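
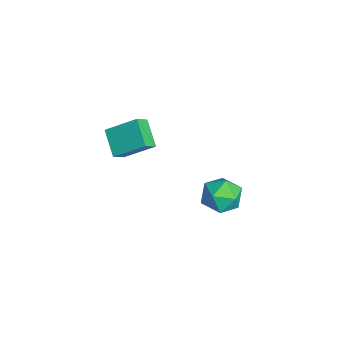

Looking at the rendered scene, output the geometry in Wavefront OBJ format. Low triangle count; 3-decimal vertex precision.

v -1.018 4.149 -1.608
v -0.348 3.872 -2.482
v -1.272 2.368 -1.238
v -0.602 2.091 -2.112
v -0.158 2.581 -1.189
v -0.001 3.682 -1.418
v -1.619 2.558 -2.302
v -1.462 3.659 -2.531
v -0.719 2.889 -2.911
v 0.184 2.903 -2.223
v -1.804 3.337 -1.497
v -0.901 3.351 -0.809
v -0.894 -2.391 3.952
v -0.485 -0.951 4.969
v -1.381 -1.846 3.376
v -0.971 -0.406 4.393
v 0.371 -2.154 3.107
v 0.781 -0.714 4.124
v -0.115 -1.609 2.531
v 0.294 -0.169 3.548
f 1 12 6
f 1 6 2
f 1 2 8
f 1 8 11
f 1 11 12
f 2 6 10
f 6 12 5
f 12 11 3
f 11 8 7
f 8 2 9
f 4 10 5
f 4 5 3
f 4 3 7
f 4 7 9
f 4 9 10
f 5 10 6
f 3 5 12
f 7 3 11
f 9 7 8
f 10 9 2
f 14 16 13
f 17 14 13
f 13 16 15
f 15 17 13
f 14 20 16
f 18 14 17
f 18 20 14
f 16 20 15
f 19 17 15
f 15 20 19
f 19 18 17
f 20 18 19



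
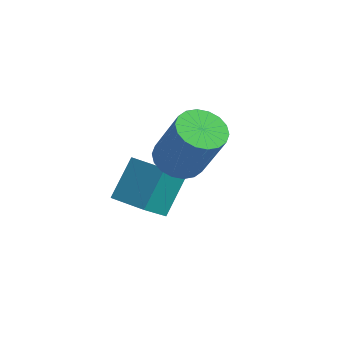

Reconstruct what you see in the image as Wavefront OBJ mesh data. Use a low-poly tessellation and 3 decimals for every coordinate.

v -0.637 -2.781 -3.121
v -0.645 -1.59 -1.88
v -0.553 -1.643 -4.213
v -0.561 -0.452 -2.972
v 0.701 -2.828 -3.068
v 0.693 -1.637 -1.827
v 0.785 -1.69 -4.16
v 0.777 -0.499 -2.919
v 1.148 -1.516 -1.206
v 1.812 -0.986 -1.506
v 2.795 -1.115 0.447
v 2.132 -1.644 0.746
v 1.549 -0.724 -1.356
v 2.533 -0.853 0.597
v 1.207 -0.618 -1.177
v 2.19 -0.747 0.776
v 0.853 -0.69 -1.003
v 1.837 -0.819 0.949
v 0.558 -0.925 -0.87
v 1.541 -1.054 1.083
v 0.38 -1.278 -0.803
v 1.363 -1.407 1.149
v 0.353 -1.677 -0.817
v 1.337 -1.806 1.136
v 0.485 -2.045 -0.907
v 1.468 -2.174 1.046
v 0.747 -2.307 -1.057
v 1.731 -2.436 0.896
v 1.09 -2.413 -1.236
v 2.073 -2.542 0.717
v 1.443 -2.341 -1.409
v 2.427 -2.47 0.543
v 1.739 -2.106 -1.543
v 2.722 -2.235 0.41
v 1.917 -1.753 -1.609
v 2.9 -1.882 0.343
v 1.943 -1.354 -1.596
v 2.927 -1.483 0.357
f 2 4 1
f 5 2 1
f 1 4 3
f 3 5 1
f 2 8 4
f 6 2 5
f 6 8 2
f 4 8 3
f 7 5 3
f 3 8 7
f 7 6 5
f 8 6 7
f 10 9 13
f 10 13 11
f 11 13 14
f 11 14 12
f 13 9 15
f 13 15 14
f 14 15 16
f 14 16 12
f 15 9 17
f 15 17 16
f 16 17 18
f 16 18 12
f 17 9 19
f 17 19 18
f 18 19 20
f 18 20 12
f 19 9 21
f 19 21 20
f 20 21 22
f 20 22 12
f 21 9 23
f 21 23 22
f 22 23 24
f 22 24 12
f 23 9 25
f 23 25 24
f 24 25 26
f 24 26 12
f 25 9 27
f 25 27 26
f 26 27 28
f 26 28 12
f 27 9 29
f 27 29 28
f 28 29 30
f 28 30 12
f 29 9 31
f 29 31 30
f 30 31 32
f 30 32 12
f 31 9 33
f 31 33 32
f 32 33 34
f 32 34 12
f 33 9 35
f 33 35 34
f 34 35 36
f 34 36 12
f 35 9 37
f 35 37 36
f 36 37 38
f 36 38 12
f 37 9 10
f 37 10 38
f 38 10 11
f 38 11 12



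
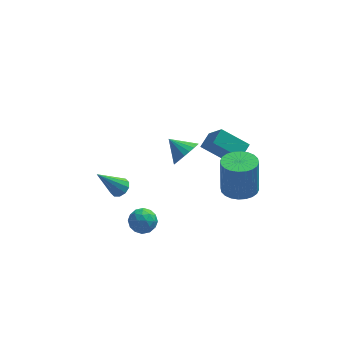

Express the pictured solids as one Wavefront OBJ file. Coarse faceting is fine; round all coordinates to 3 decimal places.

v 1.515 2.514 -1.157
v 1.922 2.252 -0.34
v 0.605 3.266 -0.463
v 2.124 2.579 -0.431
v 2.22 2.896 -0.647
v 2.194 3.146 -0.952
v 2.051 3.287 -1.292
v 1.815 3.294 -1.609
v 1.528 3.167 -1.848
v 1.238 2.926 -1.967
v 0.996 2.615 -1.947
v 0.844 2.285 -1.79
v 0.808 1.996 -1.523
v 0.894 1.796 -1.194
v 1.088 1.72 -0.858
v 1.355 1.782 -0.574
v 1.651 1.97 -0.391
v -2.246 -0.226 -1.089
v -1.767 -0.524 -0.81
v -3.454 -0.594 0.589
v -1.747 -0.148 -0.713
v -1.918 0.199 -0.76
v -2.215 0.383 -0.933
v -2.523 0.334 -1.166
v -2.726 0.072 -1.369
v -2.745 -0.305 -1.466
v -2.574 -0.652 -1.418
v -2.278 -0.836 -1.246
v -1.97 -0.787 -1.013
v 3.82 -3.455 1.784
v 4.795 -3.625 1.815
v 4.774 -3.354 3.908
v 3.8 -3.185 3.876
v 4.787 -3.242 1.766
v 4.766 -2.971 3.858
v 4.631 -2.891 1.719
v 4.61 -2.621 3.811
v 4.352 -2.627 1.682
v 4.332 -2.356 3.774
v 3.992 -2.488 1.66
v 3.972 -2.218 3.753
v 3.606 -2.497 1.658
v 3.585 -2.226 3.75
v 3.253 -2.652 1.674
v 3.232 -2.381 3.767
v 2.986 -2.929 1.707
v 2.965 -2.658 3.8
v 2.846 -3.286 1.752
v 2.825 -3.015 3.845
v 2.854 -3.669 1.802
v 2.833 -3.398 3.894
v 3.01 -4.019 1.849
v 2.989 -3.749 3.941
v 3.288 -4.284 1.886
v 3.268 -4.013 3.978
v 3.648 -4.422 1.907
v 3.628 -4.152 4
v 4.035 -4.414 1.91
v 4.014 -4.143 4.002
v 4.388 -4.259 1.893
v 4.367 -3.988 3.986
v 4.655 -3.982 1.86
v 4.634 -3.711 3.953
v -1.031 -1.052 -2.164
v -0.427 -1.627 -2.275
v -1.793 -1.673 -3.105
v -1.189 -2.248 -3.216
v -1.626 -2.23 -2.497
v -1.155 -1.846 -1.916
v -1.065 -1.454 -3.464
v -0.594 -1.07 -2.883
v -0.448 -1.875 -3.078
v -0.794 -2.355 -2.481
v -1.426 -0.945 -2.899
v -1.772 -1.425 -2.302
v -0.662 -1.285 -2.137
v -1.558 -2.015 -3.243
v -1.815 -2.005 -2.821
v -1.46 -2.342 -2.886
v -1.09 -1.414 -1.926
v -0.735 -1.752 -1.991
v -1.44 -2.106 -2.122
v -1.485 -1.548 -3.389
v -1.13 -1.886 -3.454
v -0.76 -0.958 -2.494
v -0.405 -1.295 -2.559
v -0.78 -1.194 -3.258
v -0.319 -1.768 -2.674
v -0.767 -2.133 -3.227
v -0.694 -1.667 -3.373
v -0.417 -1.441 -3.031
v -0.523 -2.051 -2.323
v -0.971 -2.416 -2.876
v -1.228 -2.405 -2.454
v -0.951 -2.18 -2.112
v -0.535 -2.196 -2.795
v -1.249 -0.884 -2.504
v -1.697 -1.249 -3.057
v -1.269 -1.12 -3.268
v -0.992 -0.895 -2.926
v -1.453 -1.167 -2.153
v -1.901 -1.532 -2.706
v -1.803 -1.859 -2.349
v -1.526 -1.633 -2.007
v -1.685 -1.104 -2.585
v 4.483 1.958 -1.16
v 2.973 2.494 -0.196
v 3.908 3.211 -2.757
v 2.398 3.747 -1.793
v 5.022 2.733 -0.747
v 3.512 3.269 0.217
v 4.447 3.986 -2.344
v 2.937 4.522 -1.38
f 2 1 4
f 2 4 3
f 4 1 5
f 4 5 3
f 5 1 6
f 5 6 3
f 6 1 7
f 6 7 3
f 7 1 8
f 7 8 3
f 8 1 9
f 8 9 3
f 9 1 10
f 9 10 3
f 10 1 11
f 10 11 3
f 11 1 12
f 11 12 3
f 12 1 13
f 12 13 3
f 13 1 14
f 13 14 3
f 14 1 15
f 14 15 3
f 15 1 16
f 15 16 3
f 16 1 17
f 16 17 3
f 17 1 2
f 17 2 3
f 19 18 21
f 19 21 20
f 21 18 22
f 21 22 20
f 22 18 23
f 22 23 20
f 23 18 24
f 23 24 20
f 24 18 25
f 24 25 20
f 25 18 26
f 25 26 20
f 26 18 27
f 26 27 20
f 27 18 28
f 27 28 20
f 28 18 29
f 28 29 20
f 29 18 19
f 29 19 20
f 31 30 34
f 31 34 32
f 32 34 35
f 32 35 33
f 34 30 36
f 34 36 35
f 35 36 37
f 35 37 33
f 36 30 38
f 36 38 37
f 37 38 39
f 37 39 33
f 38 30 40
f 38 40 39
f 39 40 41
f 39 41 33
f 40 30 42
f 40 42 41
f 41 42 43
f 41 43 33
f 42 30 44
f 42 44 43
f 43 44 45
f 43 45 33
f 44 30 46
f 44 46 45
f 45 46 47
f 45 47 33
f 46 30 48
f 46 48 47
f 47 48 49
f 47 49 33
f 48 30 50
f 48 50 49
f 49 50 51
f 49 51 33
f 50 30 52
f 50 52 51
f 51 52 53
f 51 53 33
f 52 30 54
f 52 54 53
f 53 54 55
f 53 55 33
f 54 30 56
f 54 56 55
f 55 56 57
f 55 57 33
f 56 30 58
f 56 58 57
f 57 58 59
f 57 59 33
f 58 30 60
f 58 60 59
f 59 60 61
f 59 61 33
f 60 30 62
f 60 62 61
f 61 62 63
f 61 63 33
f 62 30 31
f 62 31 63
f 63 31 32
f 63 32 33
f 64 101 80
f 101 75 104
f 80 104 69
f 101 104 80
f 64 80 76
f 80 69 81
f 76 81 65
f 80 81 76
f 64 76 85
f 76 65 86
f 85 86 71
f 76 86 85
f 64 85 97
f 85 71 100
f 97 100 74
f 85 100 97
f 64 97 101
f 97 74 105
f 101 105 75
f 97 105 101
f 65 81 92
f 81 69 95
f 92 95 73
f 81 95 92
f 69 104 82
f 104 75 103
f 82 103 68
f 104 103 82
f 75 105 102
f 105 74 98
f 102 98 66
f 105 98 102
f 74 100 99
f 100 71 87
f 99 87 70
f 100 87 99
f 71 86 91
f 86 65 88
f 91 88 72
f 86 88 91
f 67 93 79
f 93 73 94
f 79 94 68
f 93 94 79
f 67 79 77
f 79 68 78
f 77 78 66
f 79 78 77
f 67 77 84
f 77 66 83
f 84 83 70
f 77 83 84
f 67 84 89
f 84 70 90
f 89 90 72
f 84 90 89
f 67 89 93
f 89 72 96
f 93 96 73
f 89 96 93
f 68 94 82
f 94 73 95
f 82 95 69
f 94 95 82
f 66 78 102
f 78 68 103
f 102 103 75
f 78 103 102
f 70 83 99
f 83 66 98
f 99 98 74
f 83 98 99
f 72 90 91
f 90 70 87
f 91 87 71
f 90 87 91
f 73 96 92
f 96 72 88
f 92 88 65
f 96 88 92
f 107 109 106
f 110 107 106
f 106 109 108
f 108 110 106
f 107 113 109
f 111 107 110
f 111 113 107
f 109 113 108
f 112 110 108
f 108 113 112
f 112 111 110
f 113 111 112



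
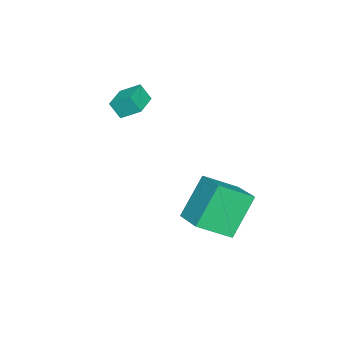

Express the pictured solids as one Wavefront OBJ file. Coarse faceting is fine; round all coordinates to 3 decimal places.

v -1.55 1.377 -2.327
v -2.668 1.765 -0.641
v -2.379 2.495 -3.135
v -3.498 2.884 -1.449
v -0.422 2.556 -1.851
v -1.541 2.945 -0.165
v -1.252 3.675 -2.659
v -2.37 4.063 -0.973
v -3.672 -2.234 2.453
v -3.792 -1.411 2.97
v -3.744 -1.796 1.74
v -3.864 -0.973 2.257
v -2.436 -2.047 2.443
v -2.556 -1.224 2.96
v -2.508 -1.609 1.73
v -2.628 -0.786 2.247
f 2 4 1
f 5 2 1
f 1 4 3
f 3 5 1
f 2 8 4
f 6 2 5
f 6 8 2
f 4 8 3
f 7 5 3
f 3 8 7
f 7 6 5
f 8 6 7
f 10 12 9
f 13 10 9
f 9 12 11
f 11 13 9
f 10 16 12
f 14 10 13
f 14 16 10
f 12 16 11
f 15 13 11
f 11 16 15
f 15 14 13
f 16 14 15



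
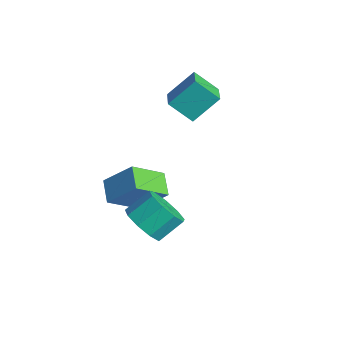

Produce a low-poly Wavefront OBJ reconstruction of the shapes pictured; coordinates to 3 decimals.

v 1.594 -4.269 -1.32
v 2.039 -3.683 -2.097
v 2.071 -2.566 -1.237
v 1.626 -3.151 -0.46
v 1.31 -3.635 -2.133
v 1.341 -2.517 -1.274
v 0.714 -3.883 -1.789
v 0.745 -2.766 -0.93
v 0.529 -4.312 -1.225
v 0.561 -3.194 -0.366
v 0.844 -4.72 -0.706
v 0.875 -3.603 0.154
v 1.509 -4.918 -0.473
v 1.54 -3.8 0.386
v 2.214 -4.811 -0.637
v 2.246 -3.694 0.223
v 2.63 -4.451 -1.12
v 2.661 -3.334 -0.261
v 2.561 -4.005 -1.697
v 2.592 -2.888 -0.837
v -2.333 -2.531 -3.968
v -2.274 -4.123 -2.861
v -3.426 -2.189 -3.418
v -3.367 -3.782 -2.312
v -1.373 -1.578 -2.648
v -1.314 -3.171 -1.542
v -2.466 -1.237 -2.099
v -2.407 -2.829 -0.992
v -3.843 0.837 0.415
v -4.568 -0.018 1.397
v -3.649 2.076 1.637
v -4.373 1.22 2.619
v -2.587 0.24 0.821
v -3.311 -0.616 1.803
v -2.392 1.478 2.043
v -3.117 0.623 3.025
f 2 1 5
f 2 5 3
f 3 5 6
f 3 6 4
f 5 1 7
f 5 7 6
f 6 7 8
f 6 8 4
f 7 1 9
f 7 9 8
f 8 9 10
f 8 10 4
f 9 1 11
f 9 11 10
f 10 11 12
f 10 12 4
f 11 1 13
f 11 13 12
f 12 13 14
f 12 14 4
f 13 1 15
f 13 15 14
f 14 15 16
f 14 16 4
f 15 1 17
f 15 17 16
f 16 17 18
f 16 18 4
f 17 1 19
f 17 19 18
f 18 19 20
f 18 20 4
f 19 1 2
f 19 2 20
f 20 2 3
f 20 3 4
f 22 24 21
f 25 22 21
f 21 24 23
f 23 25 21
f 22 28 24
f 26 22 25
f 26 28 22
f 24 28 23
f 27 25 23
f 23 28 27
f 27 26 25
f 28 26 27
f 30 32 29
f 33 30 29
f 29 32 31
f 31 33 29
f 30 36 32
f 34 30 33
f 34 36 30
f 32 36 31
f 35 33 31
f 31 36 35
f 35 34 33
f 36 34 35



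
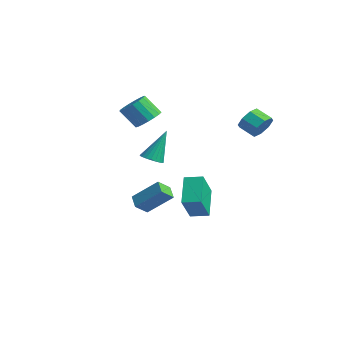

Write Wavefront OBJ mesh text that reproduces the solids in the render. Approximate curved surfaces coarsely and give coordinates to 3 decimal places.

v 3.961 -4.025 1.791
v 4.63 -4.173 1.872
v 3.939 -3.075 3.709
v 4.643 -3.932 1.753
v 4.553 -3.705 1.639
v 4.372 -3.527 1.549
v 4.129 -3.425 1.496
v 3.86 -3.414 1.487
v 3.606 -3.496 1.525
v 3.407 -3.659 1.604
v 3.291 -3.877 1.711
v 3.278 -4.118 1.83
v 3.369 -4.345 1.943
v 3.549 -4.523 2.034
v 3.793 -4.625 2.087
v 4.062 -4.636 2.095
v 4.315 -4.554 2.057
v 4.515 -4.391 1.979
v -2.637 2.42 -4.231
v -1.752 1.32 -2.557
v -1.875 3.279 -4.07
v -0.99 2.179 -2.396
v -1.27 1.461 -5.584
v -0.385 0.361 -3.91
v -0.508 2.32 -5.423
v 0.377 1.22 -3.749
v 3.48 3.37 2.705
v 3.728 3.773 3.435
v 2.848 3.353 3.966
v 2.6 2.95 3.235
v 3.324 4.148 3.062
v 2.444 3.728 3.593
v 3.011 4.067 2.48
v 2.131 3.648 3.01
v 2.973 3.579 2.029
v 2.093 3.159 2.56
v 3.232 2.967 1.974
v 2.352 2.547 2.505
v 3.636 2.592 2.347
v 2.756 2.172 2.878
v 3.949 2.672 2.93
v 3.069 2.253 3.46
v 3.987 3.161 3.38
v 3.107 2.741 3.911
v -3.031 -0.308 1.992
v -2.365 0.033 2.561
v -3.043 -0.671 3.777
v -3.709 -1.012 3.208
v -2.684 0.35 2.567
v -3.362 -0.354 3.782
v -3.082 0.516 2.441
v -3.761 -0.187 3.656
v -3.469 0.494 2.212
v -4.147 -0.21 3.428
v -3.756 0.288 1.933
v -4.434 -0.416 3.149
v -3.876 -0.055 1.667
v -4.554 -0.759 2.883
v -3.803 -0.456 1.476
v -4.481 -1.159 2.692
v -3.553 -0.823 1.403
v -4.231 -1.526 2.619
v -3.183 -1.072 1.465
v -3.861 -1.775 2.681
v -2.779 -1.146 1.648
v -3.457 -1.849 2.864
v -2.432 -1.028 1.909
v -3.11 -1.732 3.125
v -2.223 -0.745 2.19
v -2.901 -1.449 3.406
v -2.198 -0.362 2.425
v -2.876 -1.066 3.641
v 0.555 -2.62 -2.944
v 0.651 -3.448 -2.306
v 1.569 -1.51 -1.657
v 1.666 -2.338 -1.018
v 1.374 -2.862 -3.382
v 1.471 -3.69 -2.743
v 2.389 -1.752 -2.094
v 2.485 -2.58 -1.456
f 2 1 4
f 2 4 3
f 4 1 5
f 4 5 3
f 5 1 6
f 5 6 3
f 6 1 7
f 6 7 3
f 7 1 8
f 7 8 3
f 8 1 9
f 8 9 3
f 9 1 10
f 9 10 3
f 10 1 11
f 10 11 3
f 11 1 12
f 11 12 3
f 12 1 13
f 12 13 3
f 13 1 14
f 13 14 3
f 14 1 15
f 14 15 3
f 15 1 16
f 15 16 3
f 16 1 17
f 16 17 3
f 17 1 18
f 17 18 3
f 18 1 2
f 18 2 3
f 20 22 19
f 23 20 19
f 19 22 21
f 21 23 19
f 20 26 22
f 24 20 23
f 24 26 20
f 22 26 21
f 25 23 21
f 21 26 25
f 25 24 23
f 26 24 25
f 28 27 31
f 28 31 29
f 29 31 32
f 29 32 30
f 31 27 33
f 31 33 32
f 32 33 34
f 32 34 30
f 33 27 35
f 33 35 34
f 34 35 36
f 34 36 30
f 35 27 37
f 35 37 36
f 36 37 38
f 36 38 30
f 37 27 39
f 37 39 38
f 38 39 40
f 38 40 30
f 39 27 41
f 39 41 40
f 40 41 42
f 40 42 30
f 41 27 43
f 41 43 42
f 42 43 44
f 42 44 30
f 43 27 28
f 43 28 44
f 44 28 29
f 44 29 30
f 46 45 49
f 46 49 47
f 47 49 50
f 47 50 48
f 49 45 51
f 49 51 50
f 50 51 52
f 50 52 48
f 51 45 53
f 51 53 52
f 52 53 54
f 52 54 48
f 53 45 55
f 53 55 54
f 54 55 56
f 54 56 48
f 55 45 57
f 55 57 56
f 56 57 58
f 56 58 48
f 57 45 59
f 57 59 58
f 58 59 60
f 58 60 48
f 59 45 61
f 59 61 60
f 60 61 62
f 60 62 48
f 61 45 63
f 61 63 62
f 62 63 64
f 62 64 48
f 63 45 65
f 63 65 64
f 64 65 66
f 64 66 48
f 65 45 67
f 65 67 66
f 66 67 68
f 66 68 48
f 67 45 69
f 67 69 68
f 68 69 70
f 68 70 48
f 69 45 71
f 69 71 70
f 70 71 72
f 70 72 48
f 71 45 46
f 71 46 72
f 72 46 47
f 72 47 48
f 74 76 73
f 77 74 73
f 73 76 75
f 75 77 73
f 74 80 76
f 78 74 77
f 78 80 74
f 76 80 75
f 79 77 75
f 75 80 79
f 79 78 77
f 80 78 79



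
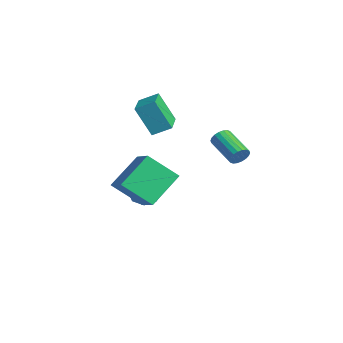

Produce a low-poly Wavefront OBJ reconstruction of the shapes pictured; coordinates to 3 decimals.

v -3.393 -1.052 1.163
v -3.982 -1.651 2.709
v -2.998 -0.216 1.637
v -3.587 -0.815 3.184
v -1.953 -1.865 1.396
v -2.542 -2.464 2.943
v -1.558 -1.029 1.871
v -2.147 -1.628 3.417
v -3.349 -1.638 -3.073
v -2.833 -0.971 -2.966
v -2.571 -2.362 -2.307
v -3.302 -0.998 -2.516
v -3.798 -1.4 -2.392
v -4.031 -1.942 -2.667
v -3.864 -2.306 -3.18
v -3.396 -2.279 -3.63
v -2.899 -1.876 -3.754
v -2.667 -1.335 -3.479
v -0.713 2.022 -0.249
v -0.493 1.807 0.219
v -2.047 1.563 0.837
v -2.267 1.778 0.369
v -0.51 2.05 0.272
v -2.064 1.806 0.89
v -0.567 2.287 0.222
v -2.121 2.043 0.84
v -0.653 2.472 0.079
v -2.207 2.228 0.697
v -0.751 2.568 -0.13
v -2.305 2.324 0.489
v -0.842 2.556 -0.361
v -2.395 2.311 0.257
v -0.907 2.438 -0.571
v -2.46 2.193 0.047
v -0.933 2.237 -0.717
v -2.487 1.993 -0.099
v -0.916 1.994 -0.77
v -2.47 1.75 -0.152
v -0.859 1.757 -0.72
v -2.413 1.513 -0.102
v -0.773 1.572 -0.577
v -2.327 1.328 0.041
v -0.675 1.476 -0.369
v -2.229 1.232 0.25
v -0.585 1.489 -0.137
v -2.138 1.244 0.481
v -0.52 1.607 0.073
v -2.073 1.362 0.691
v 1.395 -3.775 -1.038
v 0.682 -4.973 0.133
v 0.844 -2.274 0.163
v 0.132 -3.471 1.333
v 2.808 -3.869 -0.273
v 2.096 -5.066 0.897
v 2.258 -2.367 0.927
v 1.545 -3.565 2.098
f 2 4 1
f 5 2 1
f 1 4 3
f 3 5 1
f 2 8 4
f 6 2 5
f 6 8 2
f 4 8 3
f 7 5 3
f 3 8 7
f 7 6 5
f 8 6 7
f 10 9 12
f 10 12 11
f 12 9 13
f 12 13 11
f 13 9 14
f 13 14 11
f 14 9 15
f 14 15 11
f 15 9 16
f 15 16 11
f 16 9 17
f 16 17 11
f 17 9 18
f 17 18 11
f 18 9 10
f 18 10 11
f 20 19 23
f 20 23 21
f 21 23 24
f 21 24 22
f 23 19 25
f 23 25 24
f 24 25 26
f 24 26 22
f 25 19 27
f 25 27 26
f 26 27 28
f 26 28 22
f 27 19 29
f 27 29 28
f 28 29 30
f 28 30 22
f 29 19 31
f 29 31 30
f 30 31 32
f 30 32 22
f 31 19 33
f 31 33 32
f 32 33 34
f 32 34 22
f 33 19 35
f 33 35 34
f 34 35 36
f 34 36 22
f 35 19 37
f 35 37 36
f 36 37 38
f 36 38 22
f 37 19 39
f 37 39 38
f 38 39 40
f 38 40 22
f 39 19 41
f 39 41 40
f 40 41 42
f 40 42 22
f 41 19 43
f 41 43 42
f 42 43 44
f 42 44 22
f 43 19 45
f 43 45 44
f 44 45 46
f 44 46 22
f 45 19 47
f 45 47 46
f 46 47 48
f 46 48 22
f 47 19 20
f 47 20 48
f 48 20 21
f 48 21 22
f 50 52 49
f 53 50 49
f 49 52 51
f 51 53 49
f 50 56 52
f 54 50 53
f 54 56 50
f 52 56 51
f 55 53 51
f 51 56 55
f 55 54 53
f 56 54 55



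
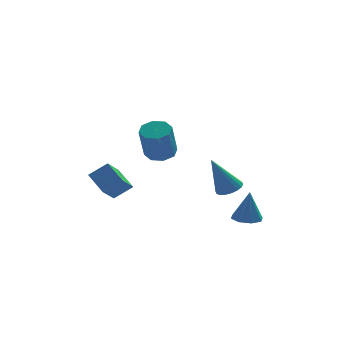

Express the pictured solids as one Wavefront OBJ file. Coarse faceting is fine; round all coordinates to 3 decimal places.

v -3.742 4.717 -2.867
v -4.396 3.618 -1.956
v -2.763 4.737 -2.14
v -3.417 3.639 -1.229
v -3.123 3.681 -3.671
v -3.777 2.583 -2.76
v -2.144 3.702 -2.944
v -2.798 2.603 -2.033
v 2.812 -0.829 -3.517
v 3.596 -0.748 -3.577
v 2.948 -0.851 -1.783
v 3.31 -0.216 -3.548
v 2.732 -0.043 -3.501
v 2.202 -0.33 -3.463
v 2.029 -0.91 -3.457
v 2.315 -1.442 -3.487
v 2.892 -1.614 -3.534
v 3.423 -1.327 -3.571
v 1.636 -2.659 -0.704
v 2.255 -2.833 -0.427
v 0.744 -2.801 1.204
v 2.254 -2.522 -0.405
v 2.13 -2.239 -0.441
v 1.909 -2.038 -0.53
v 1.633 -1.961 -0.653
v 1.358 -2.022 -0.786
v 1.138 -2.209 -0.903
v 1.017 -2.485 -0.98
v 1.018 -2.796 -1.003
v 1.141 -3.079 -0.966
v 1.363 -3.28 -0.877
v 1.638 -3.357 -0.754
v 1.913 -3.296 -0.621
v 2.133 -3.109 -0.504
v -1.166 0.539 0.591
v -0.627 1.049 0.915
v -0.975 0.312 2.653
v -1.514 -0.199 2.329
v -1.2 1.286 0.901
v -1.548 0.549 2.64
v -1.753 1.085 0.705
v -2.1 0.348 2.444
v -1.962 0.565 0.443
v -2.31 -0.173 2.181
v -1.705 0.028 0.267
v -2.053 -0.709 2.005
v -1.132 -0.209 0.28
v -1.48 -0.946 2.019
v -0.58 -0.008 0.476
v -0.927 -0.745 2.215
v -0.37 0.513 0.739
v -0.718 -0.225 2.477
f 2 4 1
f 5 2 1
f 1 4 3
f 3 5 1
f 2 8 4
f 6 2 5
f 6 8 2
f 4 8 3
f 7 5 3
f 3 8 7
f 7 6 5
f 8 6 7
f 10 9 12
f 10 12 11
f 12 9 13
f 12 13 11
f 13 9 14
f 13 14 11
f 14 9 15
f 14 15 11
f 15 9 16
f 15 16 11
f 16 9 17
f 16 17 11
f 17 9 18
f 17 18 11
f 18 9 10
f 18 10 11
f 20 19 22
f 20 22 21
f 22 19 23
f 22 23 21
f 23 19 24
f 23 24 21
f 24 19 25
f 24 25 21
f 25 19 26
f 25 26 21
f 26 19 27
f 26 27 21
f 27 19 28
f 27 28 21
f 28 19 29
f 28 29 21
f 29 19 30
f 29 30 21
f 30 19 31
f 30 31 21
f 31 19 32
f 31 32 21
f 32 19 33
f 32 33 21
f 33 19 34
f 33 34 21
f 34 19 20
f 34 20 21
f 36 35 39
f 36 39 37
f 37 39 40
f 37 40 38
f 39 35 41
f 39 41 40
f 40 41 42
f 40 42 38
f 41 35 43
f 41 43 42
f 42 43 44
f 42 44 38
f 43 35 45
f 43 45 44
f 44 45 46
f 44 46 38
f 45 35 47
f 45 47 46
f 46 47 48
f 46 48 38
f 47 35 49
f 47 49 48
f 48 49 50
f 48 50 38
f 49 35 51
f 49 51 50
f 50 51 52
f 50 52 38
f 51 35 36
f 51 36 52
f 52 36 37
f 52 37 38



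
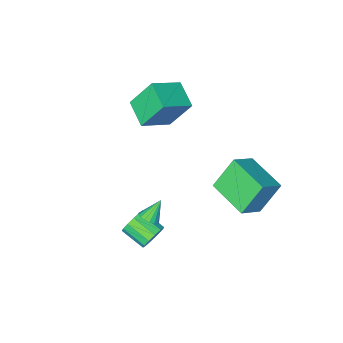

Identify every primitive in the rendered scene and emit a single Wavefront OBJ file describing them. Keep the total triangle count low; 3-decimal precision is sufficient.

v -2.378 -3.751 3.767
v -0.804 -3.756 4.532
v -2.14 -2.329 3.287
v -0.566 -2.334 4.052
v -1.574 -4.446 2.108
v -0 -4.451 2.873
v -1.336 -3.024 1.628
v 0.238 -3.029 2.393
v -2.289 0.895 -0.111
v -3.334 1.009 1.448
v -2.469 3.009 -0.386
v -3.514 3.124 1.173
v -1.106 1.096 0.667
v -2.151 1.211 2.226
v -1.286 3.211 0.392
v -2.331 3.325 1.951
v 2.107 1.106 -1.546
v 2.522 1.002 -2.138
v 2.969 -0.129 -1.625
v 2.553 -0.026 -1.034
v 2.752 1.214 -1.87
v 3.199 0.082 -1.358
v 2.777 1.391 -1.5
v 3.224 0.26 -0.987
v 2.589 1.478 -1.145
v 3.036 0.347 -0.632
v 2.248 1.447 -0.917
v 2.695 0.316 -0.404
v 1.862 1.307 -0.889
v 2.309 0.176 -0.376
v 1.554 1.103 -1.069
v 2.001 -0.028 -0.557
v 1.421 0.9 -1.402
v 1.868 -0.231 -0.889
v 1.506 0.763 -1.78
v 1.953 -0.369 -1.267
v 1.781 0.734 -2.084
v 2.228 -0.398 -1.571
v 2.16 0.823 -2.217
v 2.607 -0.308 -1.704
v 2.802 1.83 1.164
v 3.203 1.809 1.511
v 2.058 1.69 2.016
v 3.144 2.056 1.5
v 3.008 2.251 1.413
v 2.824 2.349 1.268
v 2.635 2.329 1.1
v 2.485 2.194 0.946
v 2.407 1.976 0.843
v 2.42 1.724 0.813
v 2.521 1.497 0.863
v 2.686 1.346 0.983
v 2.877 1.306 1.144
v 3.052 1.385 1.31
v 3.169 1.567 1.442
f 2 4 1
f 5 2 1
f 1 4 3
f 3 5 1
f 2 8 4
f 6 2 5
f 6 8 2
f 4 8 3
f 7 5 3
f 3 8 7
f 7 6 5
f 8 6 7
f 10 12 9
f 13 10 9
f 9 12 11
f 11 13 9
f 10 16 12
f 14 10 13
f 14 16 10
f 12 16 11
f 15 13 11
f 11 16 15
f 15 14 13
f 16 14 15
f 18 17 21
f 18 21 19
f 19 21 22
f 19 22 20
f 21 17 23
f 21 23 22
f 22 23 24
f 22 24 20
f 23 17 25
f 23 25 24
f 24 25 26
f 24 26 20
f 25 17 27
f 25 27 26
f 26 27 28
f 26 28 20
f 27 17 29
f 27 29 28
f 28 29 30
f 28 30 20
f 29 17 31
f 29 31 30
f 30 31 32
f 30 32 20
f 31 17 33
f 31 33 32
f 32 33 34
f 32 34 20
f 33 17 35
f 33 35 34
f 34 35 36
f 34 36 20
f 35 17 37
f 35 37 36
f 36 37 38
f 36 38 20
f 37 17 39
f 37 39 38
f 38 39 40
f 38 40 20
f 39 17 18
f 39 18 40
f 40 18 19
f 40 19 20
f 42 41 44
f 42 44 43
f 44 41 45
f 44 45 43
f 45 41 46
f 45 46 43
f 46 41 47
f 46 47 43
f 47 41 48
f 47 48 43
f 48 41 49
f 48 49 43
f 49 41 50
f 49 50 43
f 50 41 51
f 50 51 43
f 51 41 52
f 51 52 43
f 52 41 53
f 52 53 43
f 53 41 54
f 53 54 43
f 54 41 55
f 54 55 43
f 55 41 42
f 55 42 43



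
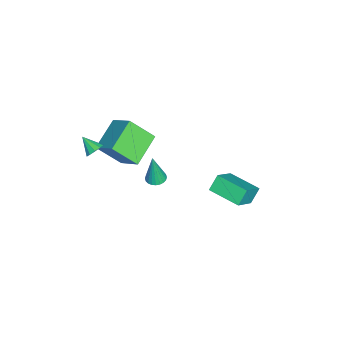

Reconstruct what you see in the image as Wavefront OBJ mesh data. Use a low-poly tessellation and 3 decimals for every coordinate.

v -1.972 2.192 -2.141
v -2.522 2.536 -1.394
v -1.207 3.8 -2.32
v -1.757 4.145 -1.572
v -0.703 1.715 -0.988
v -1.253 2.06 -0.24
v 0.062 3.324 -1.166
v -0.488 3.668 -0.419
v -1.568 -4.271 0.616
v -3.214 -3.685 1.387
v -1.694 -2.991 -0.628
v -3.341 -2.404 0.142
v -0.739 -3.236 1.598
v -2.386 -2.649 2.368
v -0.866 -1.955 0.353
v -2.512 -1.369 1.124
v 1.287 -3.625 3.557
v 1.778 -3.769 3.728
v 0.873 -4.335 4.143
v 1.663 -3.533 3.933
v 1.404 -3.331 3.995
v 1.1 -3.242 3.889
v 0.868 -3.299 3.657
v 0.795 -3.48 3.386
v 0.91 -3.716 3.18
v 1.169 -3.918 3.119
v 1.473 -4.007 3.224
v 1.705 -3.95 3.457
v -4.023 -1.641 -4.29
v -3.458 -1.762 -4.332
v -3.917 -1.799 -2.41
v -3.454 -1.536 -4.314
v -3.536 -1.327 -4.291
v -3.693 -1.165 -4.269
v -3.9 -1.076 -4.25
v -4.126 -1.073 -4.237
v -4.336 -1.156 -4.232
v -4.499 -1.313 -4.236
v -4.589 -1.52 -4.248
v -4.593 -1.746 -4.267
v -4.511 -1.955 -4.289
v -4.354 -2.117 -4.311
v -4.147 -2.206 -4.331
v -3.921 -2.209 -4.344
v -3.711 -2.126 -4.349
v -3.548 -1.969 -4.345
f 2 4 1
f 5 2 1
f 1 4 3
f 3 5 1
f 2 8 4
f 6 2 5
f 6 8 2
f 4 8 3
f 7 5 3
f 3 8 7
f 7 6 5
f 8 6 7
f 10 12 9
f 13 10 9
f 9 12 11
f 11 13 9
f 10 16 12
f 14 10 13
f 14 16 10
f 12 16 11
f 15 13 11
f 11 16 15
f 15 14 13
f 16 14 15
f 18 17 20
f 18 20 19
f 20 17 21
f 20 21 19
f 21 17 22
f 21 22 19
f 22 17 23
f 22 23 19
f 23 17 24
f 23 24 19
f 24 17 25
f 24 25 19
f 25 17 26
f 25 26 19
f 26 17 27
f 26 27 19
f 27 17 28
f 27 28 19
f 28 17 18
f 28 18 19
f 30 29 32
f 30 32 31
f 32 29 33
f 32 33 31
f 33 29 34
f 33 34 31
f 34 29 35
f 34 35 31
f 35 29 36
f 35 36 31
f 36 29 37
f 36 37 31
f 37 29 38
f 37 38 31
f 38 29 39
f 38 39 31
f 39 29 40
f 39 40 31
f 40 29 41
f 40 41 31
f 41 29 42
f 41 42 31
f 42 29 43
f 42 43 31
f 43 29 44
f 43 44 31
f 44 29 45
f 44 45 31
f 45 29 46
f 45 46 31
f 46 29 30
f 46 30 31



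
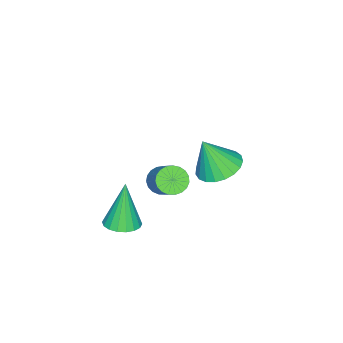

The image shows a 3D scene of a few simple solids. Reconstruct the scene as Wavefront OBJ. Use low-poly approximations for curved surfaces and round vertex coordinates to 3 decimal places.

v 0.585 -2.295 -4.776
v 1.164 -1.752 -4.615
v 0.095 -2.405 -2.644
v 0.873 -1.546 -4.671
v 0.526 -1.488 -4.748
v 0.19 -1.59 -4.83
v -0.067 -1.832 -4.902
v -0.196 -2.166 -4.949
v -0.169 -2.525 -4.961
v 0.006 -2.839 -4.937
v 0.297 -3.045 -4.881
v 0.644 -3.103 -4.804
v 0.98 -3 -4.721
v 1.237 -2.759 -4.65
v 1.366 -2.425 -4.603
v 1.339 -2.066 -4.591
v 0.288 -0.548 -1.375
v 0.61 -0.23 -1.868
v 1.475 0.707 -0.699
v 1.152 0.388 -0.205
v 0.386 -0.069 -1.832
v 1.251 0.868 -0.663
v 0.145 0.01 -1.717
v 1.01 0.947 -0.547
v -0.071 -0.008 -1.542
v 0.793 0.929 -0.373
v -0.226 -0.119 -1.339
v 0.639 0.818 -0.169
v -0.291 -0.305 -1.142
v 0.573 0.632 0.028
v -0.257 -0.533 -0.985
v 0.608 0.404 0.185
v -0.128 -0.763 -0.895
v 0.736 0.174 0.274
v 0.072 -0.956 -0.889
v 0.937 -0.019 0.281
v 0.31 -1.079 -0.966
v 1.175 -0.142 0.203
v 0.544 -1.11 -1.114
v 1.409 -0.173 0.055
v 0.734 -1.044 -1.307
v 1.598 -0.107 -0.138
v 0.846 -0.892 -1.512
v 1.711 0.045 -0.343
v 0.862 -0.681 -1.693
v 1.727 0.256 -0.524
v 0.779 -0.447 -1.819
v 1.643 0.49 -0.65
v -4.013 -0.369 -3.853
v -3.015 0.008 -3.937
v -3.647 -0.971 -2.187
v -3.232 0.356 -3.763
v -3.583 0.579 -3.606
v -4.009 0.638 -3.491
v -4.435 0.523 -3.438
v -4.789 0.253 -3.458
v -5.008 -0.123 -3.546
v -5.056 -0.543 -3.687
v -4.923 -0.932 -3.857
v -4.633 -1.224 -4.026
v -4.236 -1.368 -4.166
v -3.8 -1.339 -4.251
v -3.401 -1.143 -4.268
v -3.108 -0.812 -4.213
v -2.972 -0.405 -4.096
f 2 1 4
f 2 4 3
f 4 1 5
f 4 5 3
f 5 1 6
f 5 6 3
f 6 1 7
f 6 7 3
f 7 1 8
f 7 8 3
f 8 1 9
f 8 9 3
f 9 1 10
f 9 10 3
f 10 1 11
f 10 11 3
f 11 1 12
f 11 12 3
f 12 1 13
f 12 13 3
f 13 1 14
f 13 14 3
f 14 1 15
f 14 15 3
f 15 1 16
f 15 16 3
f 16 1 2
f 16 2 3
f 18 17 21
f 18 21 19
f 19 21 22
f 19 22 20
f 21 17 23
f 21 23 22
f 22 23 24
f 22 24 20
f 23 17 25
f 23 25 24
f 24 25 26
f 24 26 20
f 25 17 27
f 25 27 26
f 26 27 28
f 26 28 20
f 27 17 29
f 27 29 28
f 28 29 30
f 28 30 20
f 29 17 31
f 29 31 30
f 30 31 32
f 30 32 20
f 31 17 33
f 31 33 32
f 32 33 34
f 32 34 20
f 33 17 35
f 33 35 34
f 34 35 36
f 34 36 20
f 35 17 37
f 35 37 36
f 36 37 38
f 36 38 20
f 37 17 39
f 37 39 38
f 38 39 40
f 38 40 20
f 39 17 41
f 39 41 40
f 40 41 42
f 40 42 20
f 41 17 43
f 41 43 42
f 42 43 44
f 42 44 20
f 43 17 45
f 43 45 44
f 44 45 46
f 44 46 20
f 45 17 47
f 45 47 46
f 46 47 48
f 46 48 20
f 47 17 18
f 47 18 48
f 48 18 19
f 48 19 20
f 50 49 52
f 50 52 51
f 52 49 53
f 52 53 51
f 53 49 54
f 53 54 51
f 54 49 55
f 54 55 51
f 55 49 56
f 55 56 51
f 56 49 57
f 56 57 51
f 57 49 58
f 57 58 51
f 58 49 59
f 58 59 51
f 59 49 60
f 59 60 51
f 60 49 61
f 60 61 51
f 61 49 62
f 61 62 51
f 62 49 63
f 62 63 51
f 63 49 64
f 63 64 51
f 64 49 65
f 64 65 51
f 65 49 50
f 65 50 51



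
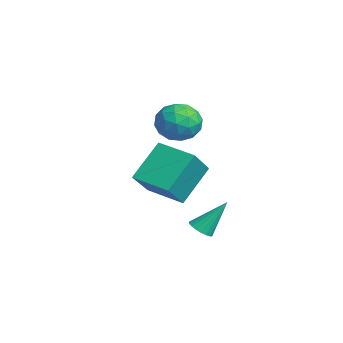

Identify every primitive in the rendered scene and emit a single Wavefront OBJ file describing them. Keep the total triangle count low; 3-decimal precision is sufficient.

v -2.203 -1.943 -0.31
v -1.234 -2.764 0.893
v -2.981 -0.709 1.158
v -2.012 -1.531 2.362
v -0.888 -0.789 -0.582
v 0.081 -1.611 0.622
v -1.666 0.444 0.887
v -0.697 -0.377 2.09
v -1.937 -0.199 3.269
v -1.14 0.044 3.838
v -1.62 -1.784 3.502
v -0.823 -1.541 4.071
v -1.757 -1.357 4.406
v -1.953 -0.377 4.262
v -0.807 -1.363 3.078
v -1.003 -0.383 2.934
v -0.441 -0.675 3.72
v -1.028 -0.671 4.541
v -1.732 -1.069 2.799
v -2.319 -1.065 3.62
v -1.566 0.062 3.533
v -1.194 -1.802 3.807
v -1.743 -1.694 4.004
v -1.274 -1.551 4.339
v -2.044 -0.186 3.782
v -1.575 -0.043 4.117
v -1.938 -0.867 4.451
v -1.185 -1.697 3.223
v -0.716 -1.554 3.558
v -1.486 -0.189 3.001
v -1.017 -0.046 3.336
v -0.822 -0.873 2.889
v -0.687 -0.218 3.798
v -0.501 -1.15 3.935
v -0.492 -1.045 3.351
v -0.607 -0.469 3.266
v -1.032 -0.216 4.281
v -0.846 -1.148 4.418
v -1.395 -1.039 4.615
v -1.51 -0.464 4.53
v -0.622 -0.639 4.211
v -1.914 -0.592 2.922
v -1.728 -1.524 3.059
v -1.25 -1.276 2.81
v -1.365 -0.701 2.725
v -2.259 -0.59 3.405
v -2.073 -1.522 3.542
v -2.153 -1.271 4.074
v -2.268 -0.695 3.989
v -2.138 -1.101 3.129
v 0.044 -0.305 -1.633
v 0.605 -0.433 -1.557
v 0.096 0.745 -0.247
v 0.617 -0.241 -1.703
v 0.529 -0.061 -1.836
v 0.358 0.078 -1.935
v 0.133 0.15 -1.981
v -0.108 0.144 -1.968
v -0.322 0.06 -1.896
v -0.473 -0.087 -1.779
v -0.535 -0.272 -1.637
v -0.496 -0.462 -1.494
v -0.364 -0.626 -1.375
v -0.162 -0.733 -1.301
v 0.076 -0.767 -1.284
v 0.309 -0.721 -1.328
v 0.496 -0.603 -1.424
f 2 4 1
f 5 2 1
f 1 4 3
f 3 5 1
f 2 8 4
f 6 2 5
f 6 8 2
f 4 8 3
f 7 5 3
f 3 8 7
f 7 6 5
f 8 6 7
f 9 46 25
f 46 20 49
f 25 49 14
f 46 49 25
f 9 25 21
f 25 14 26
f 21 26 10
f 25 26 21
f 9 21 30
f 21 10 31
f 30 31 16
f 21 31 30
f 9 30 42
f 30 16 45
f 42 45 19
f 30 45 42
f 9 42 46
f 42 19 50
f 46 50 20
f 42 50 46
f 10 26 37
f 26 14 40
f 37 40 18
f 26 40 37
f 14 49 27
f 49 20 48
f 27 48 13
f 49 48 27
f 20 50 47
f 50 19 43
f 47 43 11
f 50 43 47
f 19 45 44
f 45 16 32
f 44 32 15
f 45 32 44
f 16 31 36
f 31 10 33
f 36 33 17
f 31 33 36
f 12 38 24
f 38 18 39
f 24 39 13
f 38 39 24
f 12 24 22
f 24 13 23
f 22 23 11
f 24 23 22
f 12 22 29
f 22 11 28
f 29 28 15
f 22 28 29
f 12 29 34
f 29 15 35
f 34 35 17
f 29 35 34
f 12 34 38
f 34 17 41
f 38 41 18
f 34 41 38
f 13 39 27
f 39 18 40
f 27 40 14
f 39 40 27
f 11 23 47
f 23 13 48
f 47 48 20
f 23 48 47
f 15 28 44
f 28 11 43
f 44 43 19
f 28 43 44
f 17 35 36
f 35 15 32
f 36 32 16
f 35 32 36
f 18 41 37
f 41 17 33
f 37 33 10
f 41 33 37
f 52 51 54
f 52 54 53
f 54 51 55
f 54 55 53
f 55 51 56
f 55 56 53
f 56 51 57
f 56 57 53
f 57 51 58
f 57 58 53
f 58 51 59
f 58 59 53
f 59 51 60
f 59 60 53
f 60 51 61
f 60 61 53
f 61 51 62
f 61 62 53
f 62 51 63
f 62 63 53
f 63 51 64
f 63 64 53
f 64 51 65
f 64 65 53
f 65 51 66
f 65 66 53
f 66 51 67
f 66 67 53
f 67 51 52
f 67 52 53



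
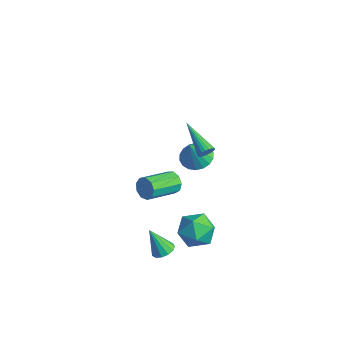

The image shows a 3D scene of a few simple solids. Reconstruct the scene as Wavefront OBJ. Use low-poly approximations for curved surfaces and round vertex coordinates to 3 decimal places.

v 2.516 -2.475 1.377
v 2.785 -2.269 1.956
v 2.952 -4.019 2.501
v 2.684 -4.225 1.923
v 2.329 -2.3 1.996
v 2.496 -4.05 2.542
v 1.961 -2.413 1.747
v 2.128 -4.162 2.292
v 1.853 -2.555 1.325
v 2.02 -4.304 1.87
v 2.056 -2.66 0.927
v 2.223 -4.409 1.473
v 2.474 -2.678 0.74
v 2.641 -4.427 1.285
v 2.912 -2.602 0.851
v 3.079 -4.351 1.396
v 3.165 -2.466 1.208
v 3.332 -4.215 1.754
v 3.115 -2.335 1.645
v 3.282 -4.084 2.19
v 1.258 0.454 1.292
v 1.465 0.239 1.705
v -0.658 0.526 2.288
v 1.493 0.446 1.744
v 1.48 0.654 1.705
v 1.429 0.827 1.594
v 1.348 0.936 1.431
v 1.252 0.962 1.244
v 1.156 0.899 1.065
v 1.078 0.76 0.925
v 1.031 0.568 0.849
v 1.024 0.356 0.849
v 1.056 0.161 0.926
v 1.124 0.017 1.066
v 1.214 -0.052 1.245
v 1.312 -0.033 1.432
v 1.401 0.07 1.595
v 2.025 -2.725 -4.594
v 2.531 -3.144 -4.534
v 1.455 -3.195 -3.086
v 2.645 -2.821 -4.39
v 2.563 -2.467 -4.311
v 2.309 -2.195 -4.322
v 1.966 -2.091 -4.419
v 1.641 -2.189 -4.572
v 1.438 -2.456 -4.732
v 1.422 -2.809 -4.849
v 1.597 -3.135 -4.884
v 1.908 -3.331 -4.827
v 2.257 -3.334 -4.697
v -3.939 3.452 -4.531
v -3.161 4.04 -4.429
v -3.601 2.728 -2.929
v -3.484 4.275 -4.254
v -3.897 4.348 -4.134
v -4.319 4.243 -4.093
v -4.665 3.981 -4.138
v -4.867 3.615 -4.261
v -4.886 3.216 -4.438
v -4.717 2.865 -4.633
v -4.394 2.629 -4.807
v -3.981 2.557 -4.927
v -3.559 2.662 -4.968
v -3.213 2.923 -4.923
v -3.011 3.29 -4.8
v -2.992 3.688 -4.624
v 2.065 -0.214 -2.832
v 2.537 0.137 -3.815
v 2.223 -1.977 -3.385
v 2.695 -1.626 -4.368
v 3.27 -1.511 -3.384
v 3.172 -0.421 -3.042
v 1.588 -1.419 -4.158
v 1.49 -0.329 -3.816
v 2.242 -0.608 -4.635
v 3.282 -0.665 -4.157
v 1.478 -1.175 -3.043
v 2.518 -1.232 -2.565
f 2 1 5
f 2 5 3
f 3 5 6
f 3 6 4
f 5 1 7
f 5 7 6
f 6 7 8
f 6 8 4
f 7 1 9
f 7 9 8
f 8 9 10
f 8 10 4
f 9 1 11
f 9 11 10
f 10 11 12
f 10 12 4
f 11 1 13
f 11 13 12
f 12 13 14
f 12 14 4
f 13 1 15
f 13 15 14
f 14 15 16
f 14 16 4
f 15 1 17
f 15 17 16
f 16 17 18
f 16 18 4
f 17 1 19
f 17 19 18
f 18 19 20
f 18 20 4
f 19 1 2
f 19 2 20
f 20 2 3
f 20 3 4
f 22 21 24
f 22 24 23
f 24 21 25
f 24 25 23
f 25 21 26
f 25 26 23
f 26 21 27
f 26 27 23
f 27 21 28
f 27 28 23
f 28 21 29
f 28 29 23
f 29 21 30
f 29 30 23
f 30 21 31
f 30 31 23
f 31 21 32
f 31 32 23
f 32 21 33
f 32 33 23
f 33 21 34
f 33 34 23
f 34 21 35
f 34 35 23
f 35 21 36
f 35 36 23
f 36 21 37
f 36 37 23
f 37 21 22
f 37 22 23
f 39 38 41
f 39 41 40
f 41 38 42
f 41 42 40
f 42 38 43
f 42 43 40
f 43 38 44
f 43 44 40
f 44 38 45
f 44 45 40
f 45 38 46
f 45 46 40
f 46 38 47
f 46 47 40
f 47 38 48
f 47 48 40
f 48 38 49
f 48 49 40
f 49 38 50
f 49 50 40
f 50 38 39
f 50 39 40
f 52 51 54
f 52 54 53
f 54 51 55
f 54 55 53
f 55 51 56
f 55 56 53
f 56 51 57
f 56 57 53
f 57 51 58
f 57 58 53
f 58 51 59
f 58 59 53
f 59 51 60
f 59 60 53
f 60 51 61
f 60 61 53
f 61 51 62
f 61 62 53
f 62 51 63
f 62 63 53
f 63 51 64
f 63 64 53
f 64 51 65
f 64 65 53
f 65 51 66
f 65 66 53
f 66 51 52
f 66 52 53
f 67 78 72
f 67 72 68
f 67 68 74
f 67 74 77
f 67 77 78
f 68 72 76
f 72 78 71
f 78 77 69
f 77 74 73
f 74 68 75
f 70 76 71
f 70 71 69
f 70 69 73
f 70 73 75
f 70 75 76
f 71 76 72
f 69 71 78
f 73 69 77
f 75 73 74
f 76 75 68



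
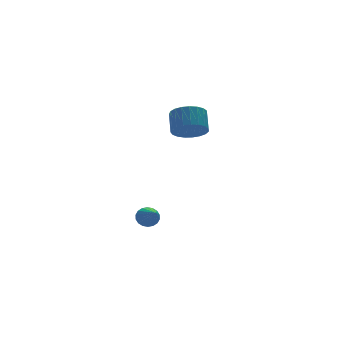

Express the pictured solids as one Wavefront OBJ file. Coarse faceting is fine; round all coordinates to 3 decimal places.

v 3.084 -3.158 1.276
v 3.476 -3.73 1.676
v 3.828 -2.994 2.383
v 3.436 -2.422 1.984
v 3.705 -3.629 1.457
v 4.057 -2.893 2.165
v 3.827 -3.447 1.207
v 4.179 -2.711 1.914
v 3.82 -3.214 0.968
v 4.172 -2.478 1.676
v 3.686 -2.972 0.784
v 4.038 -2.236 1.491
v 3.448 -2.763 0.684
v 3.8 -2.027 1.391
v 3.147 -2.621 0.686
v 3.499 -1.885 1.394
v 2.835 -2.572 0.791
v 3.187 -1.837 1.499
v 2.566 -2.625 0.98
v 2.918 -1.889 1.687
v 2.387 -2.77 1.219
v 2.739 -2.034 1.927
v 2.328 -2.982 1.469
v 2.68 -2.246 2.177
v 2.4 -3.224 1.685
v 2.752 -2.488 2.393
v 2.59 -3.455 1.831
v 2.942 -2.719 2.538
v 2.865 -3.634 1.88
v 3.217 -2.899 2.588
v 3.179 -3.732 1.826
v 3.531 -2.996 2.533
v 1.75 -1.924 -3.995
v 2.265 -2.037 -3.94
v 1.33 -3.356 -3.025
v 2.221 -1.899 -3.754
v 2.084 -1.765 -3.616
v 1.881 -1.663 -3.553
v 1.652 -1.612 -3.577
v 1.443 -1.624 -3.684
v 1.294 -1.694 -3.853
v 1.235 -1.81 -4.05
v 1.278 -1.949 -4.236
v 1.415 -2.082 -4.374
v 1.618 -2.185 -4.437
v 1.847 -2.235 -4.413
v 2.057 -2.224 -4.305
v 2.206 -2.153 -4.137
f 2 1 5
f 2 5 3
f 3 5 6
f 3 6 4
f 5 1 7
f 5 7 6
f 6 7 8
f 6 8 4
f 7 1 9
f 7 9 8
f 8 9 10
f 8 10 4
f 9 1 11
f 9 11 10
f 10 11 12
f 10 12 4
f 11 1 13
f 11 13 12
f 12 13 14
f 12 14 4
f 13 1 15
f 13 15 14
f 14 15 16
f 14 16 4
f 15 1 17
f 15 17 16
f 16 17 18
f 16 18 4
f 17 1 19
f 17 19 18
f 18 19 20
f 18 20 4
f 19 1 21
f 19 21 20
f 20 21 22
f 20 22 4
f 21 1 23
f 21 23 22
f 22 23 24
f 22 24 4
f 23 1 25
f 23 25 24
f 24 25 26
f 24 26 4
f 25 1 27
f 25 27 26
f 26 27 28
f 26 28 4
f 27 1 29
f 27 29 28
f 28 29 30
f 28 30 4
f 29 1 31
f 29 31 30
f 30 31 32
f 30 32 4
f 31 1 2
f 31 2 32
f 32 2 3
f 32 3 4
f 34 33 36
f 34 36 35
f 36 33 37
f 36 37 35
f 37 33 38
f 37 38 35
f 38 33 39
f 38 39 35
f 39 33 40
f 39 40 35
f 40 33 41
f 40 41 35
f 41 33 42
f 41 42 35
f 42 33 43
f 42 43 35
f 43 33 44
f 43 44 35
f 44 33 45
f 44 45 35
f 45 33 46
f 45 46 35
f 46 33 47
f 46 47 35
f 47 33 48
f 47 48 35
f 48 33 34
f 48 34 35



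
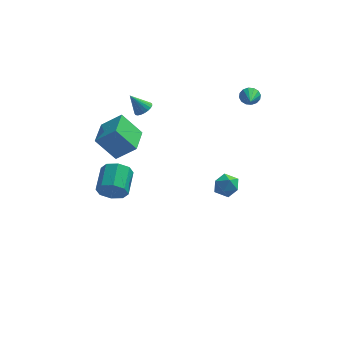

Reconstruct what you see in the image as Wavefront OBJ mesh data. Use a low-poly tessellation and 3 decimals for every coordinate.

v -2.886 3.576 1.639
v -2.449 3.312 1.953
v -3.634 3.604 2.701
v -2.396 3.554 1.984
v -2.428 3.8 1.956
v -2.539 4.007 1.872
v -2.71 4.14 1.748
v -2.912 4.175 1.605
v -3.109 4.107 1.468
v -3.267 3.947 1.361
v -3.36 3.723 1.301
v -3.37 3.474 1.3
v -3.297 3.242 1.357
v -3.153 3.069 1.463
v -2.962 2.983 1.6
v -2.759 2.999 1.743
v -2.577 3.116 1.868
v 2.976 3.685 2.928
v 3.364 3.537 2.495
v 3.044 2.335 3.452
v 3.54 3.637 2.73
v 3.565 3.75 3.019
v 3.433 3.846 3.283
v 3.177 3.898 3.452
v 2.868 3.894 3.48
v 2.588 3.833 3.361
v 2.411 3.733 3.126
v 2.386 3.62 2.838
v 2.519 3.525 2.574
v 2.774 3.472 2.405
v 3.084 3.477 2.376
v 1.209 1.941 -3.019
v 1.975 2.254 -3.09
v 1.725 0.706 -2.89
v 2.491 1.019 -2.961
v 2.038 1.18 -2.284
v 1.719 1.943 -2.363
v 1.981 1.017 -3.617
v 1.662 1.78 -3.696
v 2.452 1.683 -3.46
v 2.488 1.784 -2.636
v 1.212 1.176 -3.344
v 1.248 1.277 -2.52
v -3.812 -4.519 1.076
v -3.282 -4.313 0.431
v -3.157 -2.855 1
v -3.688 -3.061 1.644
v -3.914 -4.201 0.283
v -3.789 -2.743 0.852
v -4.486 -4.275 0.6
v -4.361 -2.818 1.169
v -4.664 -4.493 1.195
v -4.539 -3.035 1.764
v -4.343 -4.725 1.72
v -4.218 -3.267 2.289
v -3.711 -4.837 1.868
v -3.586 -3.379 2.437
v -3.139 -4.762 1.551
v -3.014 -3.305 2.12
v -2.961 -4.545 0.956
v -2.836 -3.087 1.525
v -5.174 -0.17 1.684
v -4.036 -0.25 2.642
v -5.024 1.624 1.657
v -3.886 1.543 2.616
v -4.054 -0.283 0.344
v -2.916 -0.364 1.303
v -3.904 1.51 0.318
v -2.766 1.43 1.276
f 2 1 4
f 2 4 3
f 4 1 5
f 4 5 3
f 5 1 6
f 5 6 3
f 6 1 7
f 6 7 3
f 7 1 8
f 7 8 3
f 8 1 9
f 8 9 3
f 9 1 10
f 9 10 3
f 10 1 11
f 10 11 3
f 11 1 12
f 11 12 3
f 12 1 13
f 12 13 3
f 13 1 14
f 13 14 3
f 14 1 15
f 14 15 3
f 15 1 16
f 15 16 3
f 16 1 17
f 16 17 3
f 17 1 2
f 17 2 3
f 19 18 21
f 19 21 20
f 21 18 22
f 21 22 20
f 22 18 23
f 22 23 20
f 23 18 24
f 23 24 20
f 24 18 25
f 24 25 20
f 25 18 26
f 25 26 20
f 26 18 27
f 26 27 20
f 27 18 28
f 27 28 20
f 28 18 29
f 28 29 20
f 29 18 30
f 29 30 20
f 30 18 31
f 30 31 20
f 31 18 19
f 31 19 20
f 32 43 37
f 32 37 33
f 32 33 39
f 32 39 42
f 32 42 43
f 33 37 41
f 37 43 36
f 43 42 34
f 42 39 38
f 39 33 40
f 35 41 36
f 35 36 34
f 35 34 38
f 35 38 40
f 35 40 41
f 36 41 37
f 34 36 43
f 38 34 42
f 40 38 39
f 41 40 33
f 45 44 48
f 45 48 46
f 46 48 49
f 46 49 47
f 48 44 50
f 48 50 49
f 49 50 51
f 49 51 47
f 50 44 52
f 50 52 51
f 51 52 53
f 51 53 47
f 52 44 54
f 52 54 53
f 53 54 55
f 53 55 47
f 54 44 56
f 54 56 55
f 55 56 57
f 55 57 47
f 56 44 58
f 56 58 57
f 57 58 59
f 57 59 47
f 58 44 60
f 58 60 59
f 59 60 61
f 59 61 47
f 60 44 45
f 60 45 61
f 61 45 46
f 61 46 47
f 63 65 62
f 66 63 62
f 62 65 64
f 64 66 62
f 63 69 65
f 67 63 66
f 67 69 63
f 65 69 64
f 68 66 64
f 64 69 68
f 68 67 66
f 69 67 68



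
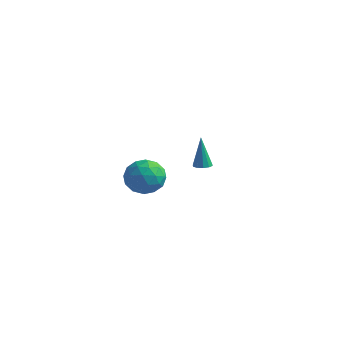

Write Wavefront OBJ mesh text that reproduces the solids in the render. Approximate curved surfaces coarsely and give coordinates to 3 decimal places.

v -1.711 3.854 -2.159
v -1.38 3.45 -2.065
v -1.989 4.066 -0.261
v -1.204 3.726 -2.07
v -1.221 4.051 -2.109
v -1.425 4.3 -2.167
v -1.738 4.379 -2.222
v -2.041 4.257 -2.253
v -2.217 3.981 -2.248
v -2.2 3.656 -2.209
v -1.996 3.407 -2.151
v -1.683 3.328 -2.096
v -1.214 -2.73 0.541
v -0.46 -1.939 0.386
v 0.08 -3.961 0.554
v 0.834 -3.17 0.399
v 0.292 -3.235 1.358
v -0.508 -2.474 1.35
v 0.128 -3.426 -0.41
v -0.672 -2.665 -0.418
v 0.37 -2.369 -0.202
v 0.471 -2.251 0.891
v -0.851 -3.649 0.049
v -0.75 -3.531 1.142
v -0.95 -2.226 0.463
v 0.57 -3.674 0.477
v 0.252 -3.712 1.041
v 0.695 -3.247 0.95
v -0.979 -2.541 1.029
v -0.535 -2.076 0.938
v -0.093 -2.838 1.51
v 0.155 -3.824 0.002
v 0.599 -3.359 -0.089
v -1.075 -2.653 -0.01
v -0.632 -2.188 -0.101
v -0.287 -3.062 -0.57
v -0.02 -2.014 0.026
v 0.741 -2.738 0.033
v 0.326 -2.888 -0.443
v -0.144 -2.441 -0.447
v 0.04 -1.945 0.668
v 0.801 -2.669 0.675
v 0.482 -2.707 1.239
v 0.012 -2.26 1.235
v 0.528 -2.198 0.322
v -1.181 -3.231 0.265
v -0.42 -3.955 0.272
v -0.392 -3.64 -0.295
v -0.862 -3.193 -0.299
v -1.121 -3.162 0.907
v -0.36 -3.886 0.914
v -0.236 -3.459 1.387
v -0.706 -3.012 1.383
v -0.908 -3.702 0.618
f 2 1 4
f 2 4 3
f 4 1 5
f 4 5 3
f 5 1 6
f 5 6 3
f 6 1 7
f 6 7 3
f 7 1 8
f 7 8 3
f 8 1 9
f 8 9 3
f 9 1 10
f 9 10 3
f 10 1 11
f 10 11 3
f 11 1 12
f 11 12 3
f 12 1 2
f 12 2 3
f 13 50 29
f 50 24 53
f 29 53 18
f 50 53 29
f 13 29 25
f 29 18 30
f 25 30 14
f 29 30 25
f 13 25 34
f 25 14 35
f 34 35 20
f 25 35 34
f 13 34 46
f 34 20 49
f 46 49 23
f 34 49 46
f 13 46 50
f 46 23 54
f 50 54 24
f 46 54 50
f 14 30 41
f 30 18 44
f 41 44 22
f 30 44 41
f 18 53 31
f 53 24 52
f 31 52 17
f 53 52 31
f 24 54 51
f 54 23 47
f 51 47 15
f 54 47 51
f 23 49 48
f 49 20 36
f 48 36 19
f 49 36 48
f 20 35 40
f 35 14 37
f 40 37 21
f 35 37 40
f 16 42 28
f 42 22 43
f 28 43 17
f 42 43 28
f 16 28 26
f 28 17 27
f 26 27 15
f 28 27 26
f 16 26 33
f 26 15 32
f 33 32 19
f 26 32 33
f 16 33 38
f 33 19 39
f 38 39 21
f 33 39 38
f 16 38 42
f 38 21 45
f 42 45 22
f 38 45 42
f 17 43 31
f 43 22 44
f 31 44 18
f 43 44 31
f 15 27 51
f 27 17 52
f 51 52 24
f 27 52 51
f 19 32 48
f 32 15 47
f 48 47 23
f 32 47 48
f 21 39 40
f 39 19 36
f 40 36 20
f 39 36 40
f 22 45 41
f 45 21 37
f 41 37 14
f 45 37 41



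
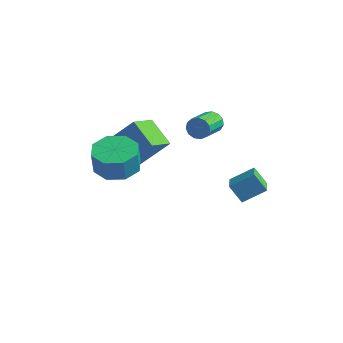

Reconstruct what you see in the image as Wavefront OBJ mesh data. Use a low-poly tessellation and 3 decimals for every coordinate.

v -0.473 2.729 -1.314
v -0.232 2.939 -0.795
v -0.066 1.541 -0.306
v -0.307 1.331 -0.826
v -0.571 2.917 -0.742
v -0.405 1.519 -0.254
v -0.879 2.836 -0.872
v -0.713 1.438 -0.383
v -1.058 2.72 -1.141
v -0.892 1.322 -0.653
v -1.051 2.607 -1.466
v -0.885 1.21 -0.977
v -0.861 2.533 -1.742
v -0.695 1.135 -1.254
v -0.547 2.521 -1.883
v -0.382 1.123 -1.394
v -0.21 2.575 -1.843
v -0.045 1.177 -1.354
v 0.043 2.678 -1.635
v 0.209 1.28 -1.147
v 0.133 2.797 -1.325
v 0.299 1.399 -0.837
v 0.031 2.894 -1.012
v 0.196 1.496 -0.524
v -2.051 -2.518 -1.668
v -1.155 -3.146 -1.778
v -1.132 -3.33 -0.542
v -2.029 -2.702 -0.432
v -0.967 -2.333 -1.66
v -0.944 -2.518 -0.424
v -1.414 -1.629 -1.547
v -1.392 -1.814 -0.311
v -2.234 -1.445 -1.505
v -2.212 -1.63 -0.269
v -2.948 -1.89 -1.558
v -2.925 -2.074 -0.322
v -3.136 -2.702 -1.676
v -3.113 -2.887 -0.44
v -2.688 -3.406 -1.789
v -2.666 -3.591 -0.553
v -1.868 -3.59 -1.831
v -1.846 -3.775 -0.595
v -2.73 0.008 -3.66
v -2.762 -1.391 -2.926
v -4.05 0.46 -2.857
v -4.083 -0.939 -2.123
v -1.477 0.819 -2.057
v -1.51 -0.58 -1.323
v -2.798 1.271 -1.254
v -2.83 -0.128 -0.52
v 1.42 1.343 -3.647
v 2.243 2.114 -2.96
v 2.07 1.404 -4.494
v 2.893 2.176 -3.808
v 1.967 0.444 -3.292
v 2.79 1.216 -2.606
v 2.617 0.506 -4.14
v 3.44 1.277 -3.453
f 2 1 5
f 2 5 3
f 3 5 6
f 3 6 4
f 5 1 7
f 5 7 6
f 6 7 8
f 6 8 4
f 7 1 9
f 7 9 8
f 8 9 10
f 8 10 4
f 9 1 11
f 9 11 10
f 10 11 12
f 10 12 4
f 11 1 13
f 11 13 12
f 12 13 14
f 12 14 4
f 13 1 15
f 13 15 14
f 14 15 16
f 14 16 4
f 15 1 17
f 15 17 16
f 16 17 18
f 16 18 4
f 17 1 19
f 17 19 18
f 18 19 20
f 18 20 4
f 19 1 21
f 19 21 20
f 20 21 22
f 20 22 4
f 21 1 23
f 21 23 22
f 22 23 24
f 22 24 4
f 23 1 2
f 23 2 24
f 24 2 3
f 24 3 4
f 26 25 29
f 26 29 27
f 27 29 30
f 27 30 28
f 29 25 31
f 29 31 30
f 30 31 32
f 30 32 28
f 31 25 33
f 31 33 32
f 32 33 34
f 32 34 28
f 33 25 35
f 33 35 34
f 34 35 36
f 34 36 28
f 35 25 37
f 35 37 36
f 36 37 38
f 36 38 28
f 37 25 39
f 37 39 38
f 38 39 40
f 38 40 28
f 39 25 41
f 39 41 40
f 40 41 42
f 40 42 28
f 41 25 26
f 41 26 42
f 42 26 27
f 42 27 28
f 44 46 43
f 47 44 43
f 43 46 45
f 45 47 43
f 44 50 46
f 48 44 47
f 48 50 44
f 46 50 45
f 49 47 45
f 45 50 49
f 49 48 47
f 50 48 49
f 52 54 51
f 55 52 51
f 51 54 53
f 53 55 51
f 52 58 54
f 56 52 55
f 56 58 52
f 54 58 53
f 57 55 53
f 53 58 57
f 57 56 55
f 58 56 57



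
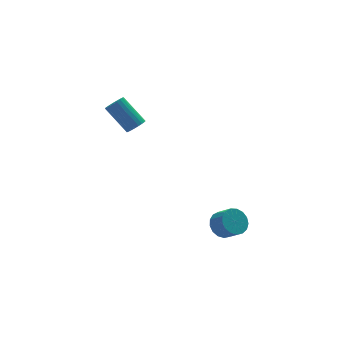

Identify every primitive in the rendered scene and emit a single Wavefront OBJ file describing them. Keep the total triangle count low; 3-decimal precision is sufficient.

v -2.445 2.521 2.368
v -1.915 2.492 2.707
v -2.764 3.61 4.131
v -3.295 3.639 3.792
v -1.875 2.707 2.562
v -2.725 3.825 3.986
v -1.934 2.889 2.383
v -2.784 4.008 3.807
v -2.082 3.008 2.202
v -2.931 4.126 3.626
v -2.292 3.043 2.05
v -3.141 4.161 3.474
v -2.529 2.987 1.952
v -3.378 4.105 3.376
v -2.751 2.851 1.927
v -3.6 3.969 3.351
v -2.92 2.657 1.977
v -3.77 3.776 3.401
v -3.008 2.44 2.096
v -3.857 3.559 3.52
v -2.998 2.237 2.261
v -3.847 3.356 3.685
v -2.892 2.084 2.445
v -3.742 3.202 3.869
v -2.709 2.005 2.615
v -3.559 3.123 4.039
v -2.481 2.016 2.743
v -3.331 3.134 4.167
v -2.246 2.114 2.806
v -3.096 3.232 4.23
v -2.046 2.283 2.793
v -2.896 3.401 4.217
v 0.235 -3.437 -2.309
v 1.033 -3.133 -2.417
v 1.422 -3.899 -1.699
v 0.625 -4.203 -1.591
v 0.885 -2.913 -2.102
v 1.274 -3.679 -1.384
v 0.589 -2.813 -1.835
v 0.978 -3.579 -1.117
v 0.212 -2.855 -1.676
v 0.601 -3.622 -0.958
v -0.16 -3.031 -1.662
v 0.229 -3.798 -0.944
v -0.442 -3.3 -1.796
v -0.052 -4.067 -1.078
v -0.568 -3.6 -2.048
v -0.178 -4.367 -1.33
v -0.51 -3.863 -2.36
v -0.121 -4.629 -1.642
v -0.281 -4.028 -2.66
v 0.108 -4.794 -1.942
v 0.066 -4.058 -2.879
v 0.455 -4.824 -2.161
v 0.451 -3.945 -2.968
v 0.841 -4.711 -2.25
v 0.788 -3.716 -2.906
v 1.177 -4.482 -2.188
v 0.997 -3.423 -2.707
v 1.387 -4.189 -1.989
f 2 1 5
f 2 5 3
f 3 5 6
f 3 6 4
f 5 1 7
f 5 7 6
f 6 7 8
f 6 8 4
f 7 1 9
f 7 9 8
f 8 9 10
f 8 10 4
f 9 1 11
f 9 11 10
f 10 11 12
f 10 12 4
f 11 1 13
f 11 13 12
f 12 13 14
f 12 14 4
f 13 1 15
f 13 15 14
f 14 15 16
f 14 16 4
f 15 1 17
f 15 17 16
f 16 17 18
f 16 18 4
f 17 1 19
f 17 19 18
f 18 19 20
f 18 20 4
f 19 1 21
f 19 21 20
f 20 21 22
f 20 22 4
f 21 1 23
f 21 23 22
f 22 23 24
f 22 24 4
f 23 1 25
f 23 25 24
f 24 25 26
f 24 26 4
f 25 1 27
f 25 27 26
f 26 27 28
f 26 28 4
f 27 1 29
f 27 29 28
f 28 29 30
f 28 30 4
f 29 1 31
f 29 31 30
f 30 31 32
f 30 32 4
f 31 1 2
f 31 2 32
f 32 2 3
f 32 3 4
f 34 33 37
f 34 37 35
f 35 37 38
f 35 38 36
f 37 33 39
f 37 39 38
f 38 39 40
f 38 40 36
f 39 33 41
f 39 41 40
f 40 41 42
f 40 42 36
f 41 33 43
f 41 43 42
f 42 43 44
f 42 44 36
f 43 33 45
f 43 45 44
f 44 45 46
f 44 46 36
f 45 33 47
f 45 47 46
f 46 47 48
f 46 48 36
f 47 33 49
f 47 49 48
f 48 49 50
f 48 50 36
f 49 33 51
f 49 51 50
f 50 51 52
f 50 52 36
f 51 33 53
f 51 53 52
f 52 53 54
f 52 54 36
f 53 33 55
f 53 55 54
f 54 55 56
f 54 56 36
f 55 33 57
f 55 57 56
f 56 57 58
f 56 58 36
f 57 33 59
f 57 59 58
f 58 59 60
f 58 60 36
f 59 33 34
f 59 34 60
f 60 34 35
f 60 35 36



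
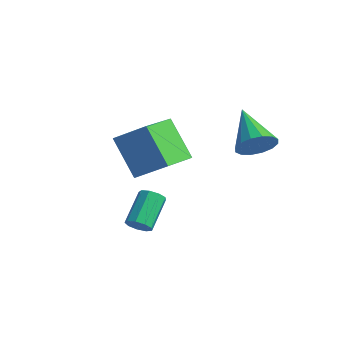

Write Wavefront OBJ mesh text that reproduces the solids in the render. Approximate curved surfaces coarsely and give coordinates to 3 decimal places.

v -0.258 -3.234 -1.532
v 0.208 -3.29 -1.175
v -0.395 -2.041 -0.192
v -0.862 -1.986 -0.548
v 0.288 -3.022 -1.466
v -0.315 -1.773 -0.483
v 0.112 -2.853 -1.788
v -0.491 -1.605 -0.805
v -0.237 -2.863 -1.99
v -0.841 -1.615 -1.006
v -0.596 -3.047 -1.977
v -1.2 -1.798 -0.994
v -0.797 -3.318 -1.756
v -1.401 -2.069 -0.773
v -0.746 -3.55 -1.43
v -1.35 -2.302 -0.447
v -0.467 -3.634 -1.152
v -1.07 -2.386 -0.168
v -0.09 -3.532 -1.051
v -0.693 -2.283 -0.067
v 2.305 0.727 2.754
v 2.823 1.39 3.101
v 0.635 1.473 3.826
v 2.647 1.569 2.702
v 2.38 1.522 2.317
v 2.092 1.263 2.05
v 1.861 0.86 1.971
v 1.75 0.421 2.101
v 1.787 0.065 2.407
v 1.963 -0.114 2.806
v 2.231 -0.068 3.19
v 2.518 0.192 3.458
v 2.749 0.595 3.537
v 2.861 1.034 3.406
v -3.331 -2.006 1.708
v -2.03 -1.321 2.746
v -3.891 -0.212 1.227
v -2.59 0.473 2.265
v -1.95 -2.033 -0.005
v -0.649 -1.348 1.033
v -2.51 -0.239 -0.486
v -1.209 0.446 0.552
f 2 1 5
f 2 5 3
f 3 5 6
f 3 6 4
f 5 1 7
f 5 7 6
f 6 7 8
f 6 8 4
f 7 1 9
f 7 9 8
f 8 9 10
f 8 10 4
f 9 1 11
f 9 11 10
f 10 11 12
f 10 12 4
f 11 1 13
f 11 13 12
f 12 13 14
f 12 14 4
f 13 1 15
f 13 15 14
f 14 15 16
f 14 16 4
f 15 1 17
f 15 17 16
f 16 17 18
f 16 18 4
f 17 1 19
f 17 19 18
f 18 19 20
f 18 20 4
f 19 1 2
f 19 2 20
f 20 2 3
f 20 3 4
f 22 21 24
f 22 24 23
f 24 21 25
f 24 25 23
f 25 21 26
f 25 26 23
f 26 21 27
f 26 27 23
f 27 21 28
f 27 28 23
f 28 21 29
f 28 29 23
f 29 21 30
f 29 30 23
f 30 21 31
f 30 31 23
f 31 21 32
f 31 32 23
f 32 21 33
f 32 33 23
f 33 21 34
f 33 34 23
f 34 21 22
f 34 22 23
f 36 38 35
f 39 36 35
f 35 38 37
f 37 39 35
f 36 42 38
f 40 36 39
f 40 42 36
f 38 42 37
f 41 39 37
f 37 42 41
f 41 40 39
f 42 40 41



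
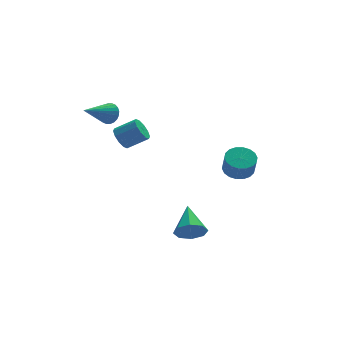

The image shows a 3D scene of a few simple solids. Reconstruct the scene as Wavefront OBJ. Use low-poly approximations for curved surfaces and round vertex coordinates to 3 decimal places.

v -2.301 1.874 1.191
v -1.905 2.293 0.727
v -0.782 2.024 1.446
v -1.179 1.606 1.909
v -2.057 2.561 1.065
v -0.934 2.292 1.783
v -2.302 2.567 1.451
v -1.179 2.298 2.169
v -2.547 2.309 1.737
v -1.424 2.04 2.456
v -2.699 1.884 1.815
v -1.576 1.615 2.534
v -2.698 1.456 1.654
v -1.575 1.187 2.373
v -2.546 1.188 1.317
v -1.423 0.919 2.035
v -2.301 1.182 0.931
v -1.178 0.913 1.649
v -2.056 1.44 0.644
v -0.933 1.171 1.363
v -1.904 1.865 0.566
v -0.781 1.596 1.285
v -0.193 -4.822 -2.23
v 0.528 -4.679 -2.732
v 0.073 -3.138 -1.37
v -0.042 -4.443 -3.021
v -0.7 -4.428 -2.846
v -1.061 -4.645 -2.31
v -0.913 -4.965 -1.727
v -0.343 -5.202 -1.439
v 0.315 -5.216 -1.614
v 0.676 -5 -2.15
v -2.872 2.015 3.078
v -2.441 1.806 3.589
v -4.408 1.105 4.002
v -2.526 2.047 3.686
v -2.663 2.283 3.69
v -2.832 2.478 3.602
v -3.007 2.603 3.433
v -3.162 2.639 3.211
v -3.272 2.579 2.969
v -3.322 2.434 2.743
v -3.303 2.225 2.568
v -3.219 1.984 2.471
v -3.081 1.748 2.466
v -2.912 1.552 2.555
v -2.737 1.427 2.723
v -2.582 1.392 2.946
v -2.472 1.452 3.188
v -2.422 1.597 3.414
v 3.407 -0.866 -0.368
v 4.267 -0.993 -0.413
v 4.252 -1.481 0.683
v 3.393 -1.354 0.728
v 4.24 -0.64 -0.256
v 4.225 -1.128 0.84
v 4.048 -0.332 -0.122
v 4.034 -0.82 0.974
v 3.73 -0.129 -0.036
v 3.715 -0.617 1.06
v 3.347 -0.073 -0.016
v 3.333 -0.561 1.08
v 2.977 -0.173 -0.065
v 2.962 -0.661 1.031
v 2.691 -0.411 -0.175
v 2.677 -0.899 0.921
v 2.548 -0.739 -0.323
v 2.533 -1.227 0.773
v 2.575 -1.092 -0.48
v 2.56 -1.58 0.616
v 2.766 -1.4 -0.614
v 2.752 -1.888 0.482
v 3.085 -1.603 -0.7
v 3.07 -2.091 0.396
v 3.467 -1.659 -0.72
v 3.453 -2.147 0.376
v 3.838 -1.559 -0.671
v 3.823 -2.047 0.425
v 4.123 -1.321 -0.561
v 4.109 -1.809 0.535
f 2 1 5
f 2 5 3
f 3 5 6
f 3 6 4
f 5 1 7
f 5 7 6
f 6 7 8
f 6 8 4
f 7 1 9
f 7 9 8
f 8 9 10
f 8 10 4
f 9 1 11
f 9 11 10
f 10 11 12
f 10 12 4
f 11 1 13
f 11 13 12
f 12 13 14
f 12 14 4
f 13 1 15
f 13 15 14
f 14 15 16
f 14 16 4
f 15 1 17
f 15 17 16
f 16 17 18
f 16 18 4
f 17 1 19
f 17 19 18
f 18 19 20
f 18 20 4
f 19 1 21
f 19 21 20
f 20 21 22
f 20 22 4
f 21 1 2
f 21 2 22
f 22 2 3
f 22 3 4
f 24 23 26
f 24 26 25
f 26 23 27
f 26 27 25
f 27 23 28
f 27 28 25
f 28 23 29
f 28 29 25
f 29 23 30
f 29 30 25
f 30 23 31
f 30 31 25
f 31 23 32
f 31 32 25
f 32 23 24
f 32 24 25
f 34 33 36
f 34 36 35
f 36 33 37
f 36 37 35
f 37 33 38
f 37 38 35
f 38 33 39
f 38 39 35
f 39 33 40
f 39 40 35
f 40 33 41
f 40 41 35
f 41 33 42
f 41 42 35
f 42 33 43
f 42 43 35
f 43 33 44
f 43 44 35
f 44 33 45
f 44 45 35
f 45 33 46
f 45 46 35
f 46 33 47
f 46 47 35
f 47 33 48
f 47 48 35
f 48 33 49
f 48 49 35
f 49 33 50
f 49 50 35
f 50 33 34
f 50 34 35
f 52 51 55
f 52 55 53
f 53 55 56
f 53 56 54
f 55 51 57
f 55 57 56
f 56 57 58
f 56 58 54
f 57 51 59
f 57 59 58
f 58 59 60
f 58 60 54
f 59 51 61
f 59 61 60
f 60 61 62
f 60 62 54
f 61 51 63
f 61 63 62
f 62 63 64
f 62 64 54
f 63 51 65
f 63 65 64
f 64 65 66
f 64 66 54
f 65 51 67
f 65 67 66
f 66 67 68
f 66 68 54
f 67 51 69
f 67 69 68
f 68 69 70
f 68 70 54
f 69 51 71
f 69 71 70
f 70 71 72
f 70 72 54
f 71 51 73
f 71 73 72
f 72 73 74
f 72 74 54
f 73 51 75
f 73 75 74
f 74 75 76
f 74 76 54
f 75 51 77
f 75 77 76
f 76 77 78
f 76 78 54
f 77 51 79
f 77 79 78
f 78 79 80
f 78 80 54
f 79 51 52
f 79 52 80
f 80 52 53
f 80 53 54



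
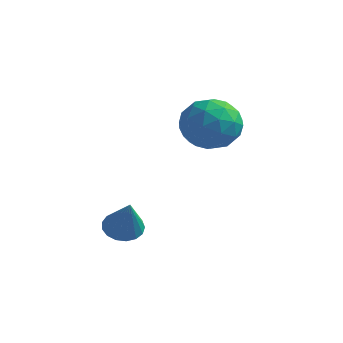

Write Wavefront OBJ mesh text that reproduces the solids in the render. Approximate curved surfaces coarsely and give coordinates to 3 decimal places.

v 2.118 0.346 -0.825
v 2.762 0.221 -1.228
v 2.942 -0.346 0.705
v 2.805 0.563 -1.097
v 2.69 0.855 -0.903
v 2.445 1.03 -0.692
v 2.124 1.049 -0.511
v 1.802 0.906 -0.402
v 1.553 0.635 -0.39
v 1.433 0.298 -0.477
v 1.47 -0.028 -0.645
v 1.655 -0.269 -0.853
v 1.947 -0.369 -1.055
v 2.277 -0.305 -1.205
v 2.572 -0.092 -1.267
v 2.833 4.174 4.154
v 3.762 4.769 3.588
v 3.498 2.431 3.412
v 4.427 3.026 2.846
v 4.411 2.936 4.083
v 4 4.013 4.542
v 3.26 3.187 2.458
v 2.849 4.264 2.917
v 4.026 4.16 2.54
v 4.738 4.004 3.544
v 2.522 3.196 3.456
v 3.234 3.04 4.46
v 3.239 4.624 3.936
v 4.021 2.576 3.064
v 4.012 2.522 3.791
v 4.558 2.872 3.459
v 3.379 4.18 4.497
v 3.925 4.53 4.164
v 4.307 3.452 4.455
v 3.335 2.67 2.836
v 3.881 3.02 2.503
v 2.702 4.328 3.541
v 3.248 4.678 3.209
v 2.953 3.748 2.545
v 3.94 4.616 2.987
v 4.332 3.592 2.551
v 3.645 3.686 2.323
v 3.404 4.32 2.593
v 4.359 4.525 3.577
v 4.75 3.5 3.142
v 4.74 3.447 3.869
v 4.499 4.08 4.138
v 4.514 4.167 2.961
v 2.51 3.7 3.858
v 2.901 2.675 3.423
v 2.761 3.12 2.862
v 2.52 3.753 3.131
v 2.928 3.608 4.449
v 3.32 2.584 4.013
v 3.856 2.88 4.407
v 3.615 3.514 4.677
v 2.746 3.033 4.039
f 2 1 4
f 2 4 3
f 4 1 5
f 4 5 3
f 5 1 6
f 5 6 3
f 6 1 7
f 6 7 3
f 7 1 8
f 7 8 3
f 8 1 9
f 8 9 3
f 9 1 10
f 9 10 3
f 10 1 11
f 10 11 3
f 11 1 12
f 11 12 3
f 12 1 13
f 12 13 3
f 13 1 14
f 13 14 3
f 14 1 15
f 14 15 3
f 15 1 2
f 15 2 3
f 16 53 32
f 53 27 56
f 32 56 21
f 53 56 32
f 16 32 28
f 32 21 33
f 28 33 17
f 32 33 28
f 16 28 37
f 28 17 38
f 37 38 23
f 28 38 37
f 16 37 49
f 37 23 52
f 49 52 26
f 37 52 49
f 16 49 53
f 49 26 57
f 53 57 27
f 49 57 53
f 17 33 44
f 33 21 47
f 44 47 25
f 33 47 44
f 21 56 34
f 56 27 55
f 34 55 20
f 56 55 34
f 27 57 54
f 57 26 50
f 54 50 18
f 57 50 54
f 26 52 51
f 52 23 39
f 51 39 22
f 52 39 51
f 23 38 43
f 38 17 40
f 43 40 24
f 38 40 43
f 19 45 31
f 45 25 46
f 31 46 20
f 45 46 31
f 19 31 29
f 31 20 30
f 29 30 18
f 31 30 29
f 19 29 36
f 29 18 35
f 36 35 22
f 29 35 36
f 19 36 41
f 36 22 42
f 41 42 24
f 36 42 41
f 19 41 45
f 41 24 48
f 45 48 25
f 41 48 45
f 20 46 34
f 46 25 47
f 34 47 21
f 46 47 34
f 18 30 54
f 30 20 55
f 54 55 27
f 30 55 54
f 22 35 51
f 35 18 50
f 51 50 26
f 35 50 51
f 24 42 43
f 42 22 39
f 43 39 23
f 42 39 43
f 25 48 44
f 48 24 40
f 44 40 17
f 48 40 44



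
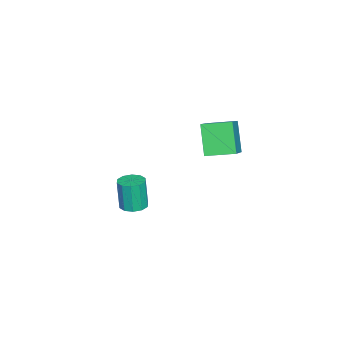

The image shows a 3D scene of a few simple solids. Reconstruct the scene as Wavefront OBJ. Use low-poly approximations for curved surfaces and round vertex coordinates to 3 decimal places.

v 2.604 -0.914 -4.257
v 2.96 -1.421 -4.274
v 2.813 -1.573 -2.819
v 2.456 -1.066 -2.803
v 3.188 -1.118 -4.219
v 3.041 -1.27 -2.765
v 3.193 -0.737 -4.179
v 3.045 -0.889 -2.724
v 2.972 -0.424 -4.169
v 2.825 -0.575 -2.714
v 2.611 -0.298 -4.192
v 2.464 -0.449 -2.738
v 2.247 -0.407 -4.241
v 2.1 -0.559 -2.786
v 2.019 -0.71 -4.295
v 1.872 -0.862 -2.841
v 2.015 -1.091 -4.336
v 1.867 -1.243 -2.881
v 2.235 -1.405 -4.346
v 2.088 -1.556 -2.891
v 2.596 -1.531 -4.322
v 2.449 -1.682 -2.868
v 2.19 2.099 1.289
v 3.677 2.307 2.263
v 1.884 3.325 1.494
v 3.372 3.533 2.468
v 2.968 2.507 0.012
v 4.456 2.715 0.986
v 2.663 3.733 0.217
v 4.15 3.941 1.191
f 2 1 5
f 2 5 3
f 3 5 6
f 3 6 4
f 5 1 7
f 5 7 6
f 6 7 8
f 6 8 4
f 7 1 9
f 7 9 8
f 8 9 10
f 8 10 4
f 9 1 11
f 9 11 10
f 10 11 12
f 10 12 4
f 11 1 13
f 11 13 12
f 12 13 14
f 12 14 4
f 13 1 15
f 13 15 14
f 14 15 16
f 14 16 4
f 15 1 17
f 15 17 16
f 16 17 18
f 16 18 4
f 17 1 19
f 17 19 18
f 18 19 20
f 18 20 4
f 19 1 21
f 19 21 20
f 20 21 22
f 20 22 4
f 21 1 2
f 21 2 22
f 22 2 3
f 22 3 4
f 24 26 23
f 27 24 23
f 23 26 25
f 25 27 23
f 24 30 26
f 28 24 27
f 28 30 24
f 26 30 25
f 29 27 25
f 25 30 29
f 29 28 27
f 30 28 29

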